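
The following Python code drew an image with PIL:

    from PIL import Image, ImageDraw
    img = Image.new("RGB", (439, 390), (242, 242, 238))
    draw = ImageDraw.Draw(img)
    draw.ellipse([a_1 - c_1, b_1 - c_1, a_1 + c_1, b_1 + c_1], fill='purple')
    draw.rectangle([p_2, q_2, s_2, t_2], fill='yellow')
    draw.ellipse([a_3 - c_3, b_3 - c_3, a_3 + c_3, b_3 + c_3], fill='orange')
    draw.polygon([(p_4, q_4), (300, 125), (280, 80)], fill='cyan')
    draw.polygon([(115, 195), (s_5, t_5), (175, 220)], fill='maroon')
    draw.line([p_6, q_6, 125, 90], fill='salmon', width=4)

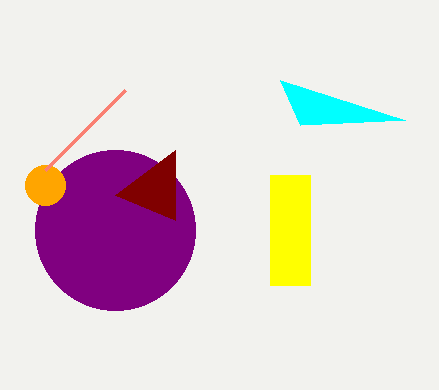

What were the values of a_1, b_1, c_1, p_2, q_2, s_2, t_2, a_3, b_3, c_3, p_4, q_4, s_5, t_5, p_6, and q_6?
a_1 = 115; b_1 = 230; c_1 = 80; p_2 = 270; q_2 = 175; s_2 = 310; t_2 = 285; a_3 = 45; b_3 = 185; c_3 = 20; p_4 = 405; q_4 = 120; s_5 = 175; t_5 = 150; p_6 = 45; q_6 = 170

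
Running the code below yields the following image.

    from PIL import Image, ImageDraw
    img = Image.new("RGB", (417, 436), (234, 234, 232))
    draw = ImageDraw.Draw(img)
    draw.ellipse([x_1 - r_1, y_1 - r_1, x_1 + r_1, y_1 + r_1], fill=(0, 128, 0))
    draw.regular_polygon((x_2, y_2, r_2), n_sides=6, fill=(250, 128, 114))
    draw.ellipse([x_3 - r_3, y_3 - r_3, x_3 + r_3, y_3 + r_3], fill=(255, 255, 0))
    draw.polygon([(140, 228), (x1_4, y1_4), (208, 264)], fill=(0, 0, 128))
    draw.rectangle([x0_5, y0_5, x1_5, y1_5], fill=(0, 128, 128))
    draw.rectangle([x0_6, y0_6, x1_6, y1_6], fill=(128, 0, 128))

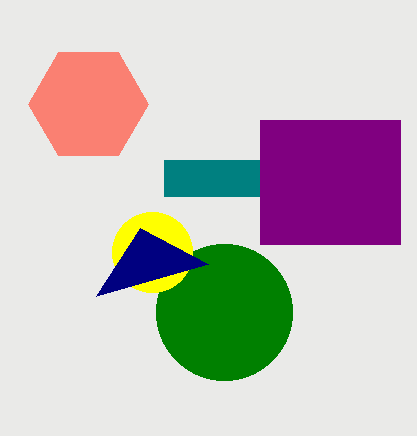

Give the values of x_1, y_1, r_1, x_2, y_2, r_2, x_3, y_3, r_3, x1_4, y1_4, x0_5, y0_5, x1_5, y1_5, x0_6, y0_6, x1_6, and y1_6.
x_1 = 224; y_1 = 312; r_1 = 68; x_2 = 88; y_2 = 104; r_2 = 60; x_3 = 152; y_3 = 252; r_3 = 40; x1_4 = 96; y1_4 = 296; x0_5 = 164; y0_5 = 160; x1_5 = 260; y1_5 = 196; x0_6 = 260; y0_6 = 120; x1_6 = 400; y1_6 = 244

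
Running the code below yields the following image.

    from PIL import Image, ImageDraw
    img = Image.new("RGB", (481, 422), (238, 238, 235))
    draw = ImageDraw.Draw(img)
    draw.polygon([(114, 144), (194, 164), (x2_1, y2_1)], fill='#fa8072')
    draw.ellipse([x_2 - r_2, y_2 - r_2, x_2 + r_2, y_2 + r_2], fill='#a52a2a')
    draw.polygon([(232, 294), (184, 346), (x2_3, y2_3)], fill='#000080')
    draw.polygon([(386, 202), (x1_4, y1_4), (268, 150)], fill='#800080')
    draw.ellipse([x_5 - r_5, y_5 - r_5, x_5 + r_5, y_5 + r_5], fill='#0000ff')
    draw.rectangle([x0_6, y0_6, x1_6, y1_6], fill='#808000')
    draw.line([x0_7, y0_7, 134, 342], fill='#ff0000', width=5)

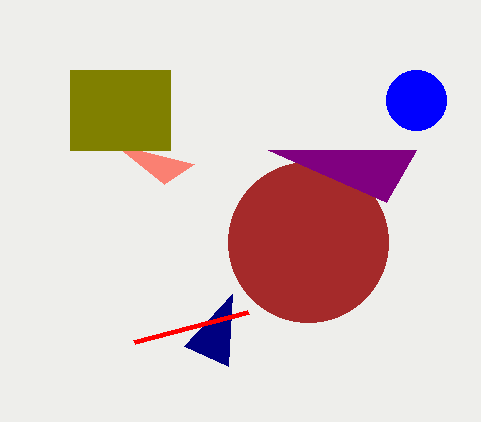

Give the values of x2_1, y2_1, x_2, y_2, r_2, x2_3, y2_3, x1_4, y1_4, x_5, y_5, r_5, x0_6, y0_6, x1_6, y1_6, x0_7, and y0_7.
x2_1 = 164, y2_1 = 184, x_2 = 308, y_2 = 242, r_2 = 80, x2_3 = 228, y2_3 = 366, x1_4 = 416, y1_4 = 150, x_5 = 416, y_5 = 100, r_5 = 30, x0_6 = 70, y0_6 = 70, x1_6 = 170, y1_6 = 150, x0_7 = 248, y0_7 = 312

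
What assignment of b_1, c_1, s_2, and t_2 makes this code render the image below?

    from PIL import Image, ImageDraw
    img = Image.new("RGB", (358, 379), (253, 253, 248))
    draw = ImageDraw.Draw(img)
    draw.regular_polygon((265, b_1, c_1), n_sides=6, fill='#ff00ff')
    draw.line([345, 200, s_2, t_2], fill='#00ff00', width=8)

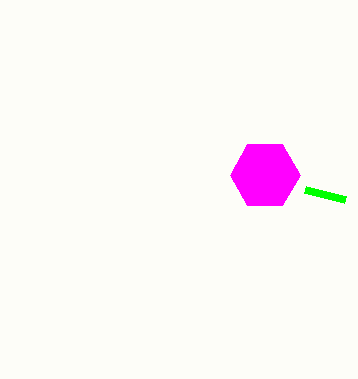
b_1 = 175
c_1 = 35
s_2 = 305
t_2 = 190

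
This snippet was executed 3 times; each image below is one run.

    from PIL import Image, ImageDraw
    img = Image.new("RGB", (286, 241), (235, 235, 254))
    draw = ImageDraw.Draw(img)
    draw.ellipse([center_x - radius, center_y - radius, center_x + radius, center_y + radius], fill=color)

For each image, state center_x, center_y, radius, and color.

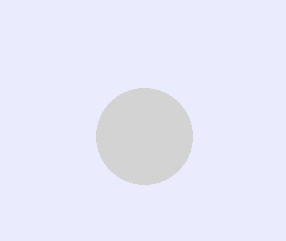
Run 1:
center_x = 144, center_y = 136, radius = 48, color = 'lightgray'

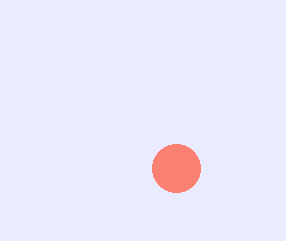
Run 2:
center_x = 176, center_y = 168, radius = 24, color = 'salmon'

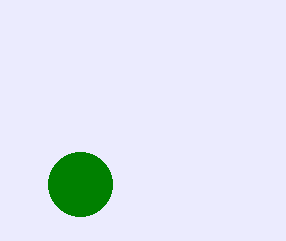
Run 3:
center_x = 80; center_y = 184; radius = 32; color = 'green'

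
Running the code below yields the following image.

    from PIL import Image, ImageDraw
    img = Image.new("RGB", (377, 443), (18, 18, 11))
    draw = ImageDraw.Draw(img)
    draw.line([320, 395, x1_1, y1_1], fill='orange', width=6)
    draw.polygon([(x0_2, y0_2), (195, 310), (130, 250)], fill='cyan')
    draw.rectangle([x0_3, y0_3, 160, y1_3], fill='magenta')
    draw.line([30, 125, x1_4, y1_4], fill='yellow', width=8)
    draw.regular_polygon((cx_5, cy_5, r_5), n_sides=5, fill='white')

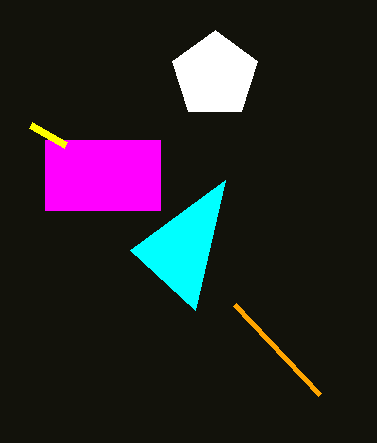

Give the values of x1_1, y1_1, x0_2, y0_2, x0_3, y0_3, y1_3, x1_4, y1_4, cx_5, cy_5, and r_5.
x1_1 = 235, y1_1 = 305, x0_2 = 225, y0_2 = 180, x0_3 = 45, y0_3 = 140, y1_3 = 210, x1_4 = 65, y1_4 = 145, cx_5 = 215, cy_5 = 75, r_5 = 45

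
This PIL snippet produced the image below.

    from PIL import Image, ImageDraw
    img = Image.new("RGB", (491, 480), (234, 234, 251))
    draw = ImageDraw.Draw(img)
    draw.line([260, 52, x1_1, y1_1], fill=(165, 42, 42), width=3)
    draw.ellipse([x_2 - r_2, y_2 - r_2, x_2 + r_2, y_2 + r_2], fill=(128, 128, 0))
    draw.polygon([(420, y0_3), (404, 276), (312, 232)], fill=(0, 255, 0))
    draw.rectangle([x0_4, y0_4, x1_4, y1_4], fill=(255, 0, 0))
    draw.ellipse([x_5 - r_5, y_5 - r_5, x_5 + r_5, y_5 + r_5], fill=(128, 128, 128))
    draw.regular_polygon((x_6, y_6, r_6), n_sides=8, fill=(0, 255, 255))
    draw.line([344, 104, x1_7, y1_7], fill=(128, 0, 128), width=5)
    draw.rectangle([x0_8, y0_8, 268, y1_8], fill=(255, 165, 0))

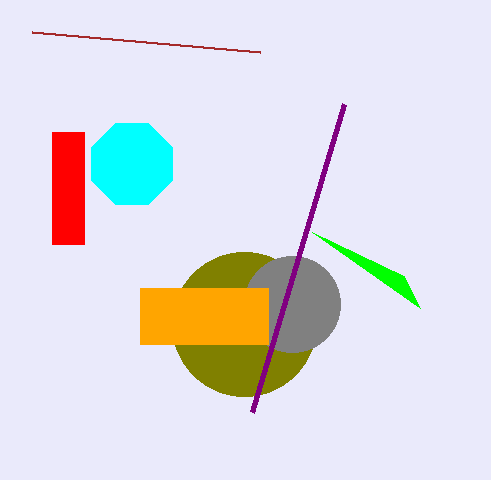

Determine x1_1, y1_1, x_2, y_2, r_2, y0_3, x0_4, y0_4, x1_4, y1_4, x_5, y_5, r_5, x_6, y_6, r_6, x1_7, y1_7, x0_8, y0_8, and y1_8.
x1_1 = 32
y1_1 = 32
x_2 = 244
y_2 = 324
r_2 = 72
y0_3 = 308
x0_4 = 52
y0_4 = 132
x1_4 = 84
y1_4 = 244
x_5 = 292
y_5 = 304
r_5 = 48
x_6 = 132
y_6 = 164
r_6 = 44
x1_7 = 252
y1_7 = 412
x0_8 = 140
y0_8 = 288
y1_8 = 344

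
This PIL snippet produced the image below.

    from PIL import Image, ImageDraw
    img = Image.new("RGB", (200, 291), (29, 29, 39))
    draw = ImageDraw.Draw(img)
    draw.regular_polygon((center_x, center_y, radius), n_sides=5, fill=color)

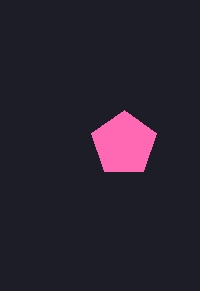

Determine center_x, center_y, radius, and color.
center_x = 124, center_y = 144, radius = 34, color = 'hotpink'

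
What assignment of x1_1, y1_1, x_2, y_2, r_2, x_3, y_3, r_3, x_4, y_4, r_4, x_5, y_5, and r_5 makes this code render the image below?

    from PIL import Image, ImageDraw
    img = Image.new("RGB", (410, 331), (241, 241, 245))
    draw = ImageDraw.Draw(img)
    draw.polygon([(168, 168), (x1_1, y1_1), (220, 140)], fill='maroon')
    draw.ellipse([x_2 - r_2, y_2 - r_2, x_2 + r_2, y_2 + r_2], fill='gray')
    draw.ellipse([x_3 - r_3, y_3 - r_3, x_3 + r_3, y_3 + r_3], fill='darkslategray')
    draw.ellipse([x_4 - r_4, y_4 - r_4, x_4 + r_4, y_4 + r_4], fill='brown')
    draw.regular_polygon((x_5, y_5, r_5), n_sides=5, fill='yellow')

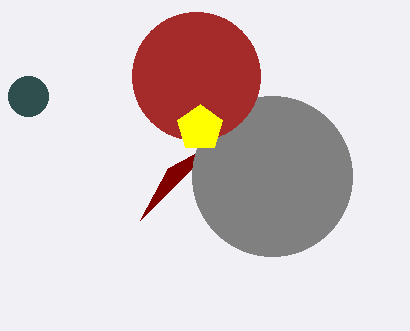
x1_1 = 140
y1_1 = 220
x_2 = 272
y_2 = 176
r_2 = 80
x_3 = 28
y_3 = 96
r_3 = 20
x_4 = 196
y_4 = 76
r_4 = 64
x_5 = 200
y_5 = 128
r_5 = 24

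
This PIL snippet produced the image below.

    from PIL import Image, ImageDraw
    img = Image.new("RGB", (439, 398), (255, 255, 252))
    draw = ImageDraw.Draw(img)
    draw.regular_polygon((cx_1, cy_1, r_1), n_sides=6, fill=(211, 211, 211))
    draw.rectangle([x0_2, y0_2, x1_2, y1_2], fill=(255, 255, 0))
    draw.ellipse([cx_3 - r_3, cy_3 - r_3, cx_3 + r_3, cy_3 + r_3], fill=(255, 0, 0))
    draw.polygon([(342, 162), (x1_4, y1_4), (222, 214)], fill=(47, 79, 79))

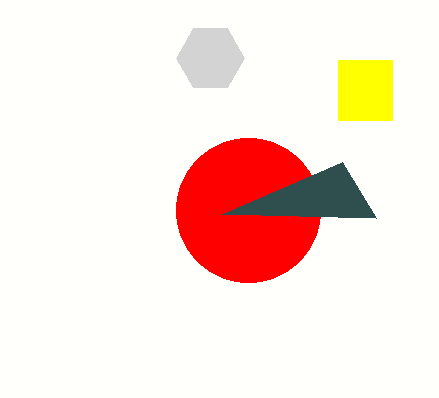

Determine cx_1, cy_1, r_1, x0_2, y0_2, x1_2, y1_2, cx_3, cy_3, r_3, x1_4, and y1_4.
cx_1 = 210, cy_1 = 58, r_1 = 34, x0_2 = 338, y0_2 = 60, x1_2 = 392, y1_2 = 120, cx_3 = 248, cy_3 = 210, r_3 = 72, x1_4 = 376, y1_4 = 218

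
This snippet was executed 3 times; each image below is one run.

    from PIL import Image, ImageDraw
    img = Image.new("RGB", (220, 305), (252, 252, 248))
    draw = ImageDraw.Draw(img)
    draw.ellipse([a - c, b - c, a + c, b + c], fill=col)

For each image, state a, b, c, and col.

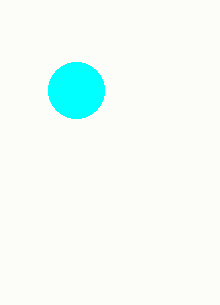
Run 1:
a = 76, b = 90, c = 28, col = 'cyan'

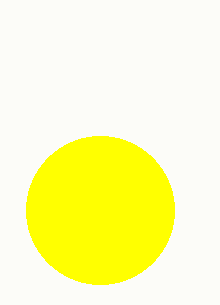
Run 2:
a = 100, b = 210, c = 74, col = 'yellow'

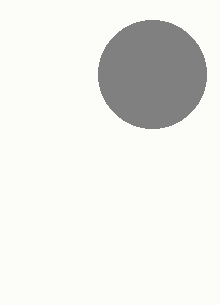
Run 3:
a = 152, b = 74, c = 54, col = 'gray'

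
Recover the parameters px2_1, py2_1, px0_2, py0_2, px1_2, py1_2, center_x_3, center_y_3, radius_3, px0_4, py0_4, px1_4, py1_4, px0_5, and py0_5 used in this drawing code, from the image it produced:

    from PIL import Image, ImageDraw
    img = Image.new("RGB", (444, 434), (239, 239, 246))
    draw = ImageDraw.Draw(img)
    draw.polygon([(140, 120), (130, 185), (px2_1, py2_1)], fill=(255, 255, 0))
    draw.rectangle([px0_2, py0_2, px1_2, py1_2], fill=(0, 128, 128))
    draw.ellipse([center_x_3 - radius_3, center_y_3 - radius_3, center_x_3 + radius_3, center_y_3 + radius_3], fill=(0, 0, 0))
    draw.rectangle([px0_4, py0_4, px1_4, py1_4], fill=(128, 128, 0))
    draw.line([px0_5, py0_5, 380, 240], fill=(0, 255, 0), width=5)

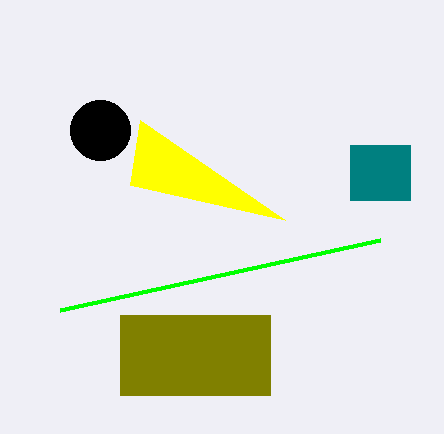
px2_1 = 285, py2_1 = 220, px0_2 = 350, py0_2 = 145, px1_2 = 410, py1_2 = 200, center_x_3 = 100, center_y_3 = 130, radius_3 = 30, px0_4 = 120, py0_4 = 315, px1_4 = 270, py1_4 = 395, px0_5 = 60, py0_5 = 310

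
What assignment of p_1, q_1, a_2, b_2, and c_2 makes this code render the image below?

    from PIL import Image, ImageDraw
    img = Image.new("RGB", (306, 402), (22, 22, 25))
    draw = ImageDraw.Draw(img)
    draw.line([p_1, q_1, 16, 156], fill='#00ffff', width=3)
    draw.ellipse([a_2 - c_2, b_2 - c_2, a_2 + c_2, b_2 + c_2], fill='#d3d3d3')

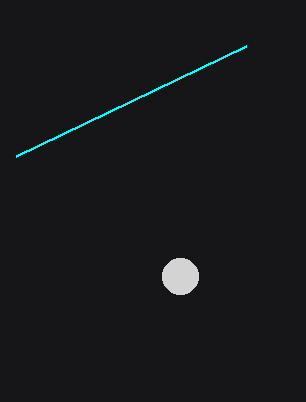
p_1 = 246; q_1 = 46; a_2 = 180; b_2 = 276; c_2 = 18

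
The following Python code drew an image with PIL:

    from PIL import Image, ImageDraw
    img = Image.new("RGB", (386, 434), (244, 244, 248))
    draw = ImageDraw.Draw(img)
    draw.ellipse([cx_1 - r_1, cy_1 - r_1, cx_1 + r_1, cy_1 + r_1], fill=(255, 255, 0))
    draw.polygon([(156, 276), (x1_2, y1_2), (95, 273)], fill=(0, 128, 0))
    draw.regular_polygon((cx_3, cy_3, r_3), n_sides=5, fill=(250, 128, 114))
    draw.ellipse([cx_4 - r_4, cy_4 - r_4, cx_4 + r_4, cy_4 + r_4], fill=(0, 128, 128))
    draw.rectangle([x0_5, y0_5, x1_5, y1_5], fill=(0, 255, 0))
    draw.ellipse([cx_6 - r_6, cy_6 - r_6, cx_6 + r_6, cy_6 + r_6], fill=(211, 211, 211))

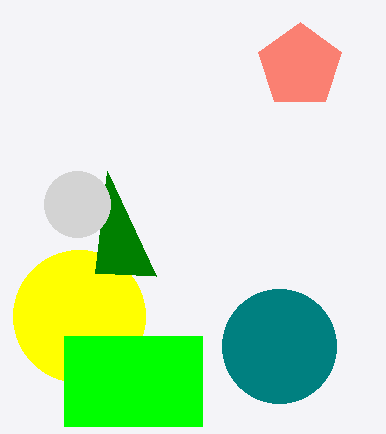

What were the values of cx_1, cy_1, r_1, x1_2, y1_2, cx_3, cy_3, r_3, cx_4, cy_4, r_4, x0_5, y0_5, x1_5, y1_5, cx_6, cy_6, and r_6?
cx_1 = 79
cy_1 = 316
r_1 = 66
x1_2 = 107
y1_2 = 171
cx_3 = 300
cy_3 = 66
r_3 = 44
cx_4 = 279
cy_4 = 346
r_4 = 57
x0_5 = 64
y0_5 = 336
x1_5 = 202
y1_5 = 426
cx_6 = 77
cy_6 = 204
r_6 = 33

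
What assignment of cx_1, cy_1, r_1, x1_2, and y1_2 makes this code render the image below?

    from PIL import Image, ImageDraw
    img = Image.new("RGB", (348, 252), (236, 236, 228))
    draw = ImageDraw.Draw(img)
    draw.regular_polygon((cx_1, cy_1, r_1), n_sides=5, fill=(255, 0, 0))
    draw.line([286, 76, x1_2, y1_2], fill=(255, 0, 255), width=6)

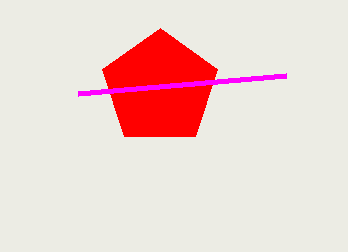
cx_1 = 160, cy_1 = 88, r_1 = 60, x1_2 = 78, y1_2 = 94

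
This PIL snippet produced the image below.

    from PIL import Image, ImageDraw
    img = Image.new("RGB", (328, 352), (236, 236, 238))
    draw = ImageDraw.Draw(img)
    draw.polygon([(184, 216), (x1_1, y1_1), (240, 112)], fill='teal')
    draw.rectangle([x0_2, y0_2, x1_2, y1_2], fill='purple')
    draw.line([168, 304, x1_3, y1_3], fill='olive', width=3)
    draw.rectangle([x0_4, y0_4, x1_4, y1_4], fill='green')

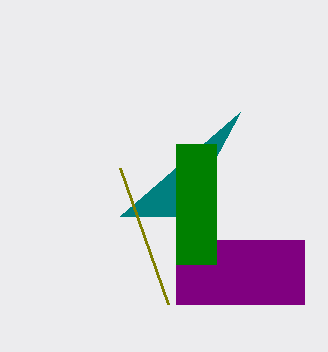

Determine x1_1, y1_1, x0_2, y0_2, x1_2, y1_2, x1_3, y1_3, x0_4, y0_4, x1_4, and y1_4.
x1_1 = 120; y1_1 = 216; x0_2 = 176; y0_2 = 240; x1_2 = 304; y1_2 = 304; x1_3 = 120; y1_3 = 168; x0_4 = 176; y0_4 = 144; x1_4 = 216; y1_4 = 264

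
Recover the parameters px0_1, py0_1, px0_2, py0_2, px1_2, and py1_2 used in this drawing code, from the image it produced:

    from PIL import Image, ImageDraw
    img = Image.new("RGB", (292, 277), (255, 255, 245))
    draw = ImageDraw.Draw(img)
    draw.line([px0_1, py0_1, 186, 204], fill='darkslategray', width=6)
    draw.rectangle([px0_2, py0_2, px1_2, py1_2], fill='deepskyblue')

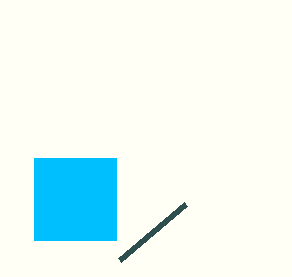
px0_1 = 120, py0_1 = 260, px0_2 = 34, py0_2 = 158, px1_2 = 116, py1_2 = 240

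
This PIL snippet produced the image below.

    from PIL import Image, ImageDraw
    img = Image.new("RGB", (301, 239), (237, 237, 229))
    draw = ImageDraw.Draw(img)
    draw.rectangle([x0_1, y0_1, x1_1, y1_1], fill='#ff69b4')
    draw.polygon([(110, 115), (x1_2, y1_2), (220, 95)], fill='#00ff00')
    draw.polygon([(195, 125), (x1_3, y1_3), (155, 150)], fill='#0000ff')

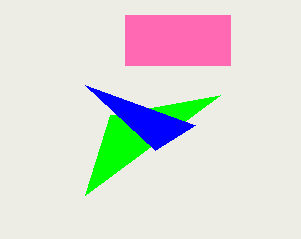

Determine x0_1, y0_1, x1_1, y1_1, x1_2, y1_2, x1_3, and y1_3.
x0_1 = 125, y0_1 = 15, x1_1 = 230, y1_1 = 65, x1_2 = 85, y1_2 = 195, x1_3 = 85, y1_3 = 85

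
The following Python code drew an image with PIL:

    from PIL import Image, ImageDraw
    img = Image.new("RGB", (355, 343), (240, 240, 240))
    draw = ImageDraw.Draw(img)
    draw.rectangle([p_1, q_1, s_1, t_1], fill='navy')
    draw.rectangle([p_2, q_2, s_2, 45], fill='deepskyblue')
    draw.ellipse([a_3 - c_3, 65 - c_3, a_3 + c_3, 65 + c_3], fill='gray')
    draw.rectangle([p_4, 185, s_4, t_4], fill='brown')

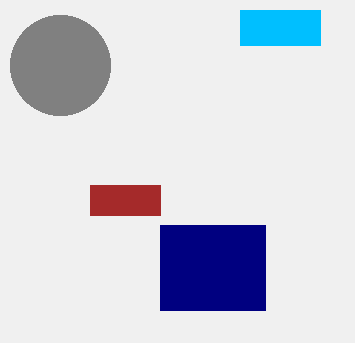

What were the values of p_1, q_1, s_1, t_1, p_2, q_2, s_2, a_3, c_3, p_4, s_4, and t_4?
p_1 = 160; q_1 = 225; s_1 = 265; t_1 = 310; p_2 = 240; q_2 = 10; s_2 = 320; a_3 = 60; c_3 = 50; p_4 = 90; s_4 = 160; t_4 = 215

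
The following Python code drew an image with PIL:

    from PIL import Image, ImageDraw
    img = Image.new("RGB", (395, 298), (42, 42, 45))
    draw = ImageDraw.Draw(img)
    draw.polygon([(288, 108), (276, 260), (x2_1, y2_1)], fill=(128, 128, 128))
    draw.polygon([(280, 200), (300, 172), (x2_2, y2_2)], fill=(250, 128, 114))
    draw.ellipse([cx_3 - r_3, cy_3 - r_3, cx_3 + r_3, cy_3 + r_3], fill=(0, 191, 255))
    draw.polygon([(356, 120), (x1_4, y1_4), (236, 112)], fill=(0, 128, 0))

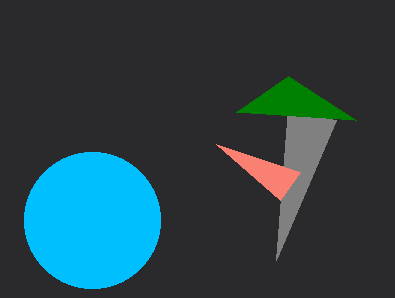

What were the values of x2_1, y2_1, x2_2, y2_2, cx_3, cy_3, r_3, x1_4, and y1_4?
x2_1 = 336
y2_1 = 120
x2_2 = 216
y2_2 = 144
cx_3 = 92
cy_3 = 220
r_3 = 68
x1_4 = 288
y1_4 = 76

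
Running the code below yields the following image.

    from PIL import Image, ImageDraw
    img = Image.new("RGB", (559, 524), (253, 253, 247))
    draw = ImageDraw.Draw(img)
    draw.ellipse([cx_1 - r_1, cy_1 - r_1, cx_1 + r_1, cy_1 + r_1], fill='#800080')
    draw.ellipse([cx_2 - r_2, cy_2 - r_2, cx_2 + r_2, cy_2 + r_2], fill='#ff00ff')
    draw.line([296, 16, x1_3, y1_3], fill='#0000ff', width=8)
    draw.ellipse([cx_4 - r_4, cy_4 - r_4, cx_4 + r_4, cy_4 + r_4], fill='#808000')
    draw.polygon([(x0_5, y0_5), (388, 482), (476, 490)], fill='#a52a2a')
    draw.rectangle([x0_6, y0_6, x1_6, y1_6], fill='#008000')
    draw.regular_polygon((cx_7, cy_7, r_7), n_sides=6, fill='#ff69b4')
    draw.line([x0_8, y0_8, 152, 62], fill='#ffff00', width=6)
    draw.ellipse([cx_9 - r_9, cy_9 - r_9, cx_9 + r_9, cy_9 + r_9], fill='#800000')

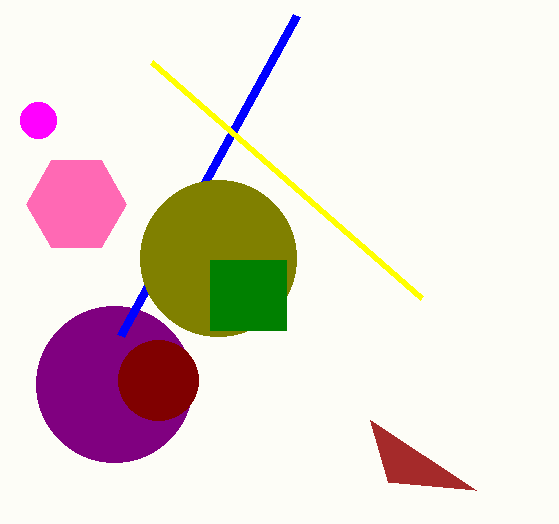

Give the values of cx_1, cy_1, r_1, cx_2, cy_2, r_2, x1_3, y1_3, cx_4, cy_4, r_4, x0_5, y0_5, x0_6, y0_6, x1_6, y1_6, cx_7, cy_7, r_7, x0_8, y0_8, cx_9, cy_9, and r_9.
cx_1 = 114
cy_1 = 384
r_1 = 78
cx_2 = 38
cy_2 = 120
r_2 = 18
x1_3 = 120
y1_3 = 336
cx_4 = 218
cy_4 = 258
r_4 = 78
x0_5 = 370
y0_5 = 420
x0_6 = 210
y0_6 = 260
x1_6 = 286
y1_6 = 330
cx_7 = 76
cy_7 = 204
r_7 = 50
x0_8 = 422
y0_8 = 298
cx_9 = 158
cy_9 = 380
r_9 = 40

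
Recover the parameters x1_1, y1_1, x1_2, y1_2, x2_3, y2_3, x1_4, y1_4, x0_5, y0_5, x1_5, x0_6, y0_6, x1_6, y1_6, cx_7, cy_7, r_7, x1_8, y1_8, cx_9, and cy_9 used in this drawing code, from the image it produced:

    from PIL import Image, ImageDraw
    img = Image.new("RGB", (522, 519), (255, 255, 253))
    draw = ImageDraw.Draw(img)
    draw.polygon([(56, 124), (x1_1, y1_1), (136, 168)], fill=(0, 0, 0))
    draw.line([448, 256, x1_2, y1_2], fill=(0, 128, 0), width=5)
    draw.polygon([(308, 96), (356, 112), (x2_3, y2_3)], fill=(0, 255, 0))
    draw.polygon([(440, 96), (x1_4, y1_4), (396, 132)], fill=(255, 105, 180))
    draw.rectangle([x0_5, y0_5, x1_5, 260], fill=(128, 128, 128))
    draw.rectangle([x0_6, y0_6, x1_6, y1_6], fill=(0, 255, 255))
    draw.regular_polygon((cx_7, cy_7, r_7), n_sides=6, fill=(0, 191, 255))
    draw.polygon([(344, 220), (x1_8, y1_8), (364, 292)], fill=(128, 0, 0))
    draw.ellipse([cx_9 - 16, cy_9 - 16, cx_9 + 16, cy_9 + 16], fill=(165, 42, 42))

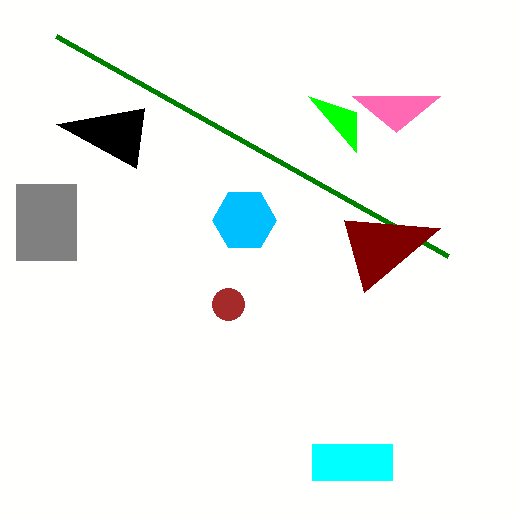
x1_1 = 144, y1_1 = 108, x1_2 = 56, y1_2 = 36, x2_3 = 356, y2_3 = 152, x1_4 = 352, y1_4 = 96, x0_5 = 16, y0_5 = 184, x1_5 = 76, x0_6 = 312, y0_6 = 444, x1_6 = 392, y1_6 = 480, cx_7 = 244, cy_7 = 220, r_7 = 32, x1_8 = 440, y1_8 = 228, cx_9 = 228, cy_9 = 304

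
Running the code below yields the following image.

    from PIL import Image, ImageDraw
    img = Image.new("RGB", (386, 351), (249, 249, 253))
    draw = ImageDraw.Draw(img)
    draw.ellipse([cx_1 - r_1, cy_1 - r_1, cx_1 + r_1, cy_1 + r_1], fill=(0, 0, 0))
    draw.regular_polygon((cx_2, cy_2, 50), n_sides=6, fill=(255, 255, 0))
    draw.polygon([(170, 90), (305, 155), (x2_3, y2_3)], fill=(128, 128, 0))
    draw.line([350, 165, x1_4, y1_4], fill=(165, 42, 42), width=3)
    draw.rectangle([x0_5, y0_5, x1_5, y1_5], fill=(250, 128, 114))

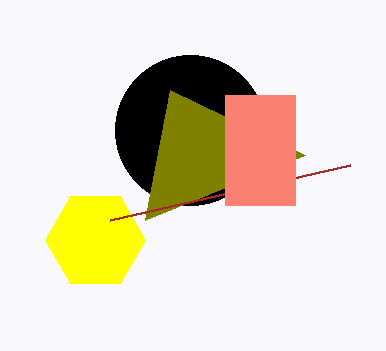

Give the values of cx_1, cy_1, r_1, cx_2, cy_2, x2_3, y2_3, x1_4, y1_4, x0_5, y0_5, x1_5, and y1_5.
cx_1 = 190
cy_1 = 130
r_1 = 75
cx_2 = 95
cy_2 = 240
x2_3 = 145
y2_3 = 220
x1_4 = 110
y1_4 = 220
x0_5 = 225
y0_5 = 95
x1_5 = 295
y1_5 = 205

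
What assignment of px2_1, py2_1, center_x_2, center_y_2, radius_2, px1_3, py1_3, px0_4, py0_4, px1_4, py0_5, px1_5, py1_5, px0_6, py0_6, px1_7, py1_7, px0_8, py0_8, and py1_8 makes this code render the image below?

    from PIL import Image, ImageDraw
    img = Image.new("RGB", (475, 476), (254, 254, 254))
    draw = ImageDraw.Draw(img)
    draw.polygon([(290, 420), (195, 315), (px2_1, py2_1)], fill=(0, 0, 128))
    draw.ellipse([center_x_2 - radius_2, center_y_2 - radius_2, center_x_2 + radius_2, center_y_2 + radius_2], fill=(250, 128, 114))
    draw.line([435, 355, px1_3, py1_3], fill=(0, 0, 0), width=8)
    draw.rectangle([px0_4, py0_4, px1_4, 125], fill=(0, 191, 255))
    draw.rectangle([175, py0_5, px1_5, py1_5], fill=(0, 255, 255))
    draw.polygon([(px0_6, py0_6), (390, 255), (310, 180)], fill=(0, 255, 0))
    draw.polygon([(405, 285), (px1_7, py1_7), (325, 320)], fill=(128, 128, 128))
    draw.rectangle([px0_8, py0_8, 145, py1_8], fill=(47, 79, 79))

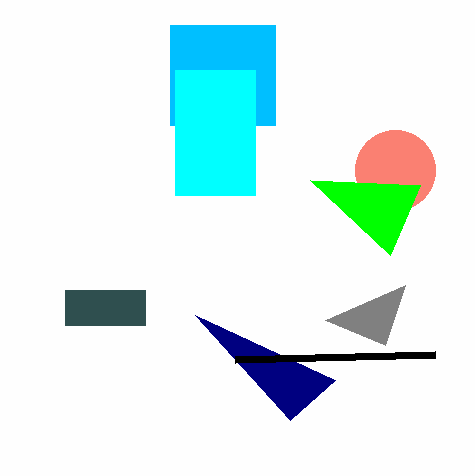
px2_1 = 335
py2_1 = 380
center_x_2 = 395
center_y_2 = 170
radius_2 = 40
px1_3 = 235
py1_3 = 360
px0_4 = 170
py0_4 = 25
px1_4 = 275
py0_5 = 70
px1_5 = 255
py1_5 = 195
px0_6 = 420
py0_6 = 185
px1_7 = 385
py1_7 = 345
px0_8 = 65
py0_8 = 290
py1_8 = 325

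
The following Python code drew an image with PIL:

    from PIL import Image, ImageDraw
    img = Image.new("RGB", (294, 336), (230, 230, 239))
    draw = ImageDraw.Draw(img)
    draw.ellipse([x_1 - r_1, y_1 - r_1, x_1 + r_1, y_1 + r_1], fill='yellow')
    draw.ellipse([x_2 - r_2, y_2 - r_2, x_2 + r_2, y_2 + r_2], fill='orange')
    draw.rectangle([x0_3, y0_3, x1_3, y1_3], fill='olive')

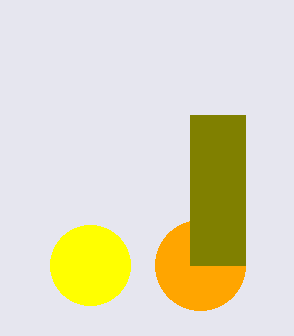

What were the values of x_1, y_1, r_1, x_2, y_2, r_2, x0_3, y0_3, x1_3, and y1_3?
x_1 = 90, y_1 = 265, r_1 = 40, x_2 = 200, y_2 = 265, r_2 = 45, x0_3 = 190, y0_3 = 115, x1_3 = 245, y1_3 = 265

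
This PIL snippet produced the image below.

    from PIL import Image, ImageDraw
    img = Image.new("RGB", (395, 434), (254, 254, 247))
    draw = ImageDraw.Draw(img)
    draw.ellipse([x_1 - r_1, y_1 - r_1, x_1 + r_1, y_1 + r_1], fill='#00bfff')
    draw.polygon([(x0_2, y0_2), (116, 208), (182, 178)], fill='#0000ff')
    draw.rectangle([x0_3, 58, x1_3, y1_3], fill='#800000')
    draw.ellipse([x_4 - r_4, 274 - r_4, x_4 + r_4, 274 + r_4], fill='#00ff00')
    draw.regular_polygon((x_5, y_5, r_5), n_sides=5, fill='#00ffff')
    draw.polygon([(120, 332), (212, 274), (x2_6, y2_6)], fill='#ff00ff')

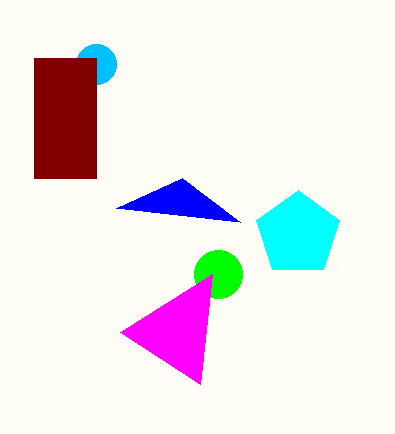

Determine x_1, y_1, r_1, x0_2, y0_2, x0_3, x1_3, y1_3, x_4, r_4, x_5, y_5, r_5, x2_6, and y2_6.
x_1 = 96; y_1 = 64; r_1 = 20; x0_2 = 240; y0_2 = 222; x0_3 = 34; x1_3 = 96; y1_3 = 178; x_4 = 218; r_4 = 24; x_5 = 298; y_5 = 234; r_5 = 44; x2_6 = 200; y2_6 = 384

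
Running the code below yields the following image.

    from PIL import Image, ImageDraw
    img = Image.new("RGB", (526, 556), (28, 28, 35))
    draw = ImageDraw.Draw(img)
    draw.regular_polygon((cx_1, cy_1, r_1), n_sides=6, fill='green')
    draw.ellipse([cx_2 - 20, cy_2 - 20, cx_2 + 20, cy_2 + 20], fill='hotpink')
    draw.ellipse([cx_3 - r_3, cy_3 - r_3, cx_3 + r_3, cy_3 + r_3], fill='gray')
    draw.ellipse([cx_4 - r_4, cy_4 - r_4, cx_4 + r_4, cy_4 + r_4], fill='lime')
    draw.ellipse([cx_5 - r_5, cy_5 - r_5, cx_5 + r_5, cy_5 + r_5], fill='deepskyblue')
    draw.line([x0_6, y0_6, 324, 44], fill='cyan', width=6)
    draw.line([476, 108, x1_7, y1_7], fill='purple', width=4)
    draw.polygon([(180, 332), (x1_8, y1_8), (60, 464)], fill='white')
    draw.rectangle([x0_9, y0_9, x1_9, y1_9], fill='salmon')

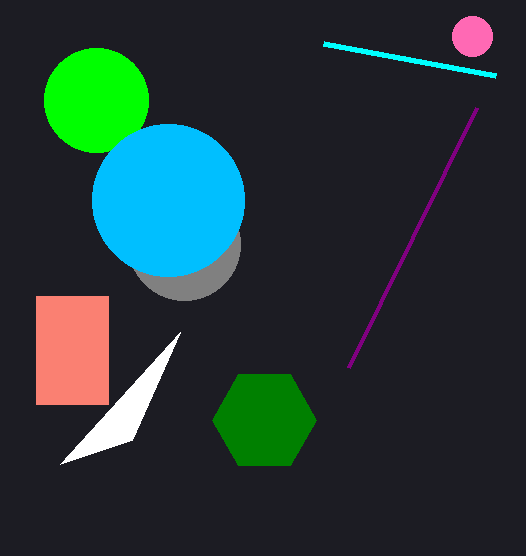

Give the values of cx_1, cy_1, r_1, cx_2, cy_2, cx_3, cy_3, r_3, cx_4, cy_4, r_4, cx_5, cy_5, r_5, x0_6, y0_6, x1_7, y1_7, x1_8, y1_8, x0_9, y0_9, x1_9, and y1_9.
cx_1 = 264; cy_1 = 420; r_1 = 52; cx_2 = 472; cy_2 = 36; cx_3 = 184; cy_3 = 244; r_3 = 56; cx_4 = 96; cy_4 = 100; r_4 = 52; cx_5 = 168; cy_5 = 200; r_5 = 76; x0_6 = 496; y0_6 = 76; x1_7 = 348; y1_7 = 368; x1_8 = 132; y1_8 = 440; x0_9 = 36; y0_9 = 296; x1_9 = 108; y1_9 = 404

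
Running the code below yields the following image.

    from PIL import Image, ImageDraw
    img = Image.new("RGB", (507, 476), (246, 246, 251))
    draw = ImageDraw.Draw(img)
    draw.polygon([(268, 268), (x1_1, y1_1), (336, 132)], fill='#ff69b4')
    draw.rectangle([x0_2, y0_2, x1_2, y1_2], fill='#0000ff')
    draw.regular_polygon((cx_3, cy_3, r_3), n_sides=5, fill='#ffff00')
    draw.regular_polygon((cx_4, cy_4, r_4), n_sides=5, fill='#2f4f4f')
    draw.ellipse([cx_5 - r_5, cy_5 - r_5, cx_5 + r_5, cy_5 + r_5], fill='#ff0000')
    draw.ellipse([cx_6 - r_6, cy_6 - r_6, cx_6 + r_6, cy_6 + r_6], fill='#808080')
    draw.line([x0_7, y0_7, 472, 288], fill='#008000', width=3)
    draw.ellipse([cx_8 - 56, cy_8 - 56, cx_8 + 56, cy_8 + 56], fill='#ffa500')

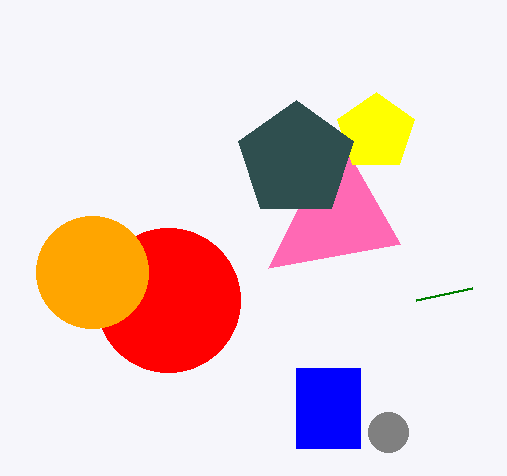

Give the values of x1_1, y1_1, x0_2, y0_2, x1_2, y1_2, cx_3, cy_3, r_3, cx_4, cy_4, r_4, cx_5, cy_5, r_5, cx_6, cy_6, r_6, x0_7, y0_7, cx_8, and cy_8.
x1_1 = 400
y1_1 = 244
x0_2 = 296
y0_2 = 368
x1_2 = 360
y1_2 = 448
cx_3 = 376
cy_3 = 132
r_3 = 40
cx_4 = 296
cy_4 = 160
r_4 = 60
cx_5 = 168
cy_5 = 300
r_5 = 72
cx_6 = 388
cy_6 = 432
r_6 = 20
x0_7 = 416
y0_7 = 300
cx_8 = 92
cy_8 = 272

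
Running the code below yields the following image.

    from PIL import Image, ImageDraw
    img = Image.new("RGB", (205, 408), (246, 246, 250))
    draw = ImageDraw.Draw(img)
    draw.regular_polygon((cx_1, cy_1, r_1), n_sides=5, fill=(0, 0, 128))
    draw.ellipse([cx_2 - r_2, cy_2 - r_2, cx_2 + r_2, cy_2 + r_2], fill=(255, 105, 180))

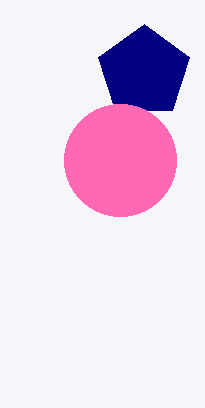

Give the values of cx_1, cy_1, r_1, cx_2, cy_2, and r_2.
cx_1 = 144, cy_1 = 72, r_1 = 48, cx_2 = 120, cy_2 = 160, r_2 = 56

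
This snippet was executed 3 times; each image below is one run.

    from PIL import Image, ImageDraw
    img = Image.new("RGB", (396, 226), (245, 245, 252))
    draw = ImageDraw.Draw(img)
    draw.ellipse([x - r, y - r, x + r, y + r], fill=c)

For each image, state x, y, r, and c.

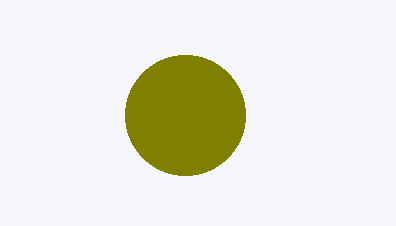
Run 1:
x = 185; y = 115; r = 60; c = 'olive'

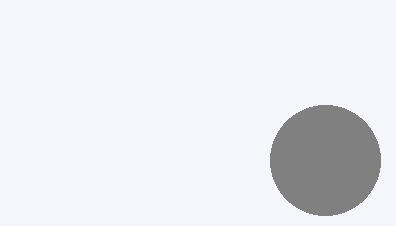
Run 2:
x = 325, y = 160, r = 55, c = 'gray'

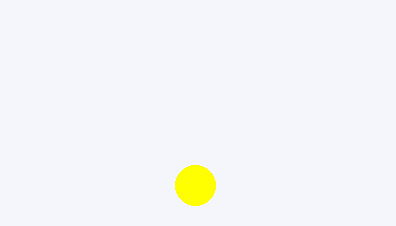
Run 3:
x = 195, y = 185, r = 20, c = 'yellow'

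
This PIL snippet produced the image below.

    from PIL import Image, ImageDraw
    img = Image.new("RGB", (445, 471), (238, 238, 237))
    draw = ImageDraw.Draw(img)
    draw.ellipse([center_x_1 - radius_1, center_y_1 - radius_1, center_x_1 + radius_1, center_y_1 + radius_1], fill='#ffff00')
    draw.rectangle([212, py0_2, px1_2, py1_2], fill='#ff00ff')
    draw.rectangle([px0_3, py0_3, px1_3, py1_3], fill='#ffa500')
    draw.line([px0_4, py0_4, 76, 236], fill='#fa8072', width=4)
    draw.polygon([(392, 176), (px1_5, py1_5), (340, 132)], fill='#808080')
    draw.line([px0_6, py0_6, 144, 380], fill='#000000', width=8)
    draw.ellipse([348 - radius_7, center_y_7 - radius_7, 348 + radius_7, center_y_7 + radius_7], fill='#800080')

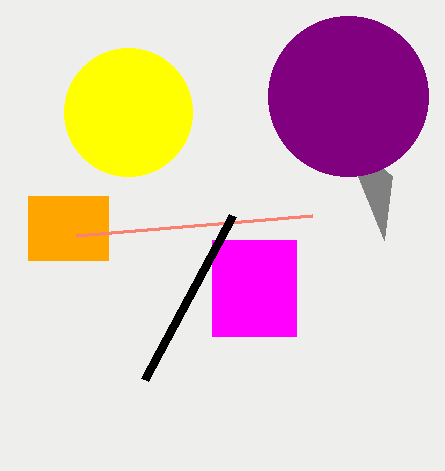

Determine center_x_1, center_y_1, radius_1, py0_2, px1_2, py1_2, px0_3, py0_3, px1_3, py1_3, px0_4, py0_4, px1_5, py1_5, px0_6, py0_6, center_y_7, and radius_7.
center_x_1 = 128; center_y_1 = 112; radius_1 = 64; py0_2 = 240; px1_2 = 296; py1_2 = 336; px0_3 = 28; py0_3 = 196; px1_3 = 108; py1_3 = 260; px0_4 = 312; py0_4 = 216; px1_5 = 384; py1_5 = 240; px0_6 = 232; py0_6 = 216; center_y_7 = 96; radius_7 = 80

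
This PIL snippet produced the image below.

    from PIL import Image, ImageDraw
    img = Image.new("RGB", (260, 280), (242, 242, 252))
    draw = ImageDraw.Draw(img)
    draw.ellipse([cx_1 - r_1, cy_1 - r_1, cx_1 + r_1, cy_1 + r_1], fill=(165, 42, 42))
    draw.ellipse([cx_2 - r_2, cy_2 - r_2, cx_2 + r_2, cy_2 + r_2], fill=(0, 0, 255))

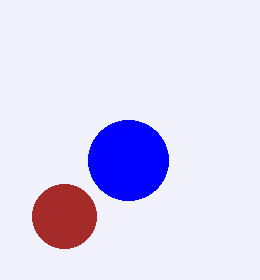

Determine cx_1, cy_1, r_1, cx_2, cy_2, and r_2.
cx_1 = 64, cy_1 = 216, r_1 = 32, cx_2 = 128, cy_2 = 160, r_2 = 40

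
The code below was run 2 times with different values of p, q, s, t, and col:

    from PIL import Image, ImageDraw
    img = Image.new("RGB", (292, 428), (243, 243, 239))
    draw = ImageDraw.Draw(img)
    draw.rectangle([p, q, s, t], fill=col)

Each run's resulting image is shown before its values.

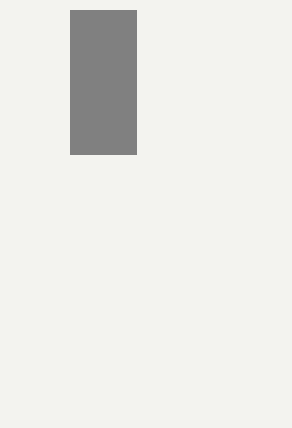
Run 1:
p = 70
q = 10
s = 136
t = 154
col = 'gray'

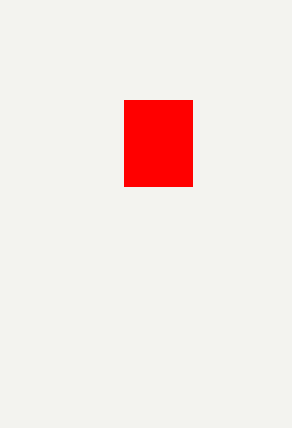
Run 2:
p = 124; q = 100; s = 192; t = 186; col = 'red'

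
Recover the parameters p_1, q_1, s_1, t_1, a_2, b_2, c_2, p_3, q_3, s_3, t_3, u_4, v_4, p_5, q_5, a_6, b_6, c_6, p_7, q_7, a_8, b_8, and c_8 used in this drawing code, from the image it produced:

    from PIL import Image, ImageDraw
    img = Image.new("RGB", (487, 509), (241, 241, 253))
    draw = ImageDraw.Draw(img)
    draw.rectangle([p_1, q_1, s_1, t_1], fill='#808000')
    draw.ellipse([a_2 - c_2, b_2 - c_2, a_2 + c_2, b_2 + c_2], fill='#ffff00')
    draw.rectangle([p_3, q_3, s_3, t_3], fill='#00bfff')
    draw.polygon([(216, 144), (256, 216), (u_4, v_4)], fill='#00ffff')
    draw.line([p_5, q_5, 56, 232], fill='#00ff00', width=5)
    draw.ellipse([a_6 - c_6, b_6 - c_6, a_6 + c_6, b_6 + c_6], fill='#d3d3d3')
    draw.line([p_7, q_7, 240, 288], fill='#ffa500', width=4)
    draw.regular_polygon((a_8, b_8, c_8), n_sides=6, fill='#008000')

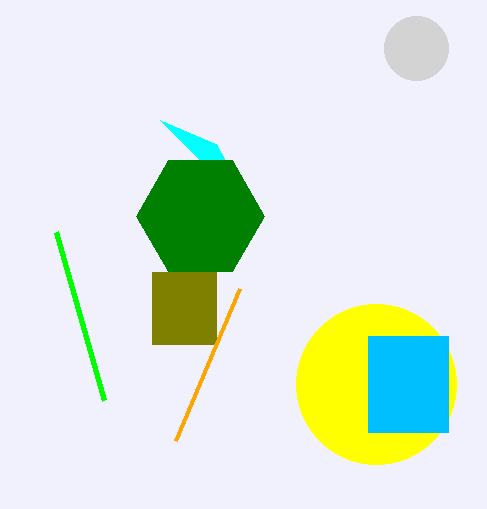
p_1 = 152; q_1 = 272; s_1 = 216; t_1 = 344; a_2 = 376; b_2 = 384; c_2 = 80; p_3 = 368; q_3 = 336; s_3 = 448; t_3 = 432; u_4 = 160; v_4 = 120; p_5 = 104; q_5 = 400; a_6 = 416; b_6 = 48; c_6 = 32; p_7 = 176; q_7 = 440; a_8 = 200; b_8 = 216; c_8 = 64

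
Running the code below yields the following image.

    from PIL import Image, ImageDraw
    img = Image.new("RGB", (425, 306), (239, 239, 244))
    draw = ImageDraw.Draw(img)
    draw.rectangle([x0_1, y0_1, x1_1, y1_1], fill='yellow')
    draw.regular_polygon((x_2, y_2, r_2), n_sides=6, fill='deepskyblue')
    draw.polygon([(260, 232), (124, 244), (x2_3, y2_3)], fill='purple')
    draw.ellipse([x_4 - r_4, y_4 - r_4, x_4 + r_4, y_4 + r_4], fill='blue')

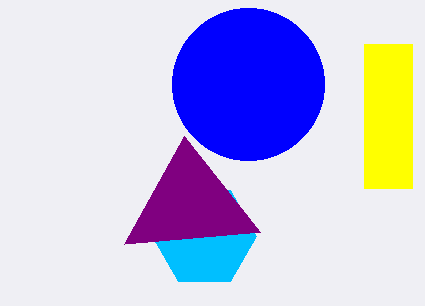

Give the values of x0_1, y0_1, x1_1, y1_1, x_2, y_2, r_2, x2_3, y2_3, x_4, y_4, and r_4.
x0_1 = 364, y0_1 = 44, x1_1 = 412, y1_1 = 188, x_2 = 204, y_2 = 236, r_2 = 52, x2_3 = 184, y2_3 = 136, x_4 = 248, y_4 = 84, r_4 = 76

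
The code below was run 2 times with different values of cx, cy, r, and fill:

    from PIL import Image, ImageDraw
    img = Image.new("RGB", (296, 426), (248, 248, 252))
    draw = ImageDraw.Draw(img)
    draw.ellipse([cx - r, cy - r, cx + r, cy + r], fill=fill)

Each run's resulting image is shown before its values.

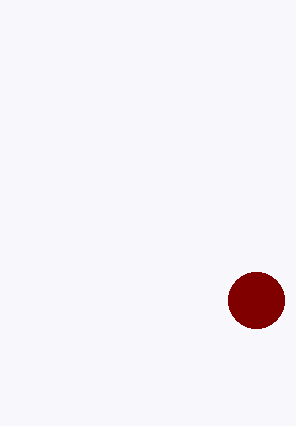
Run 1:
cx = 256, cy = 300, r = 28, fill = 'maroon'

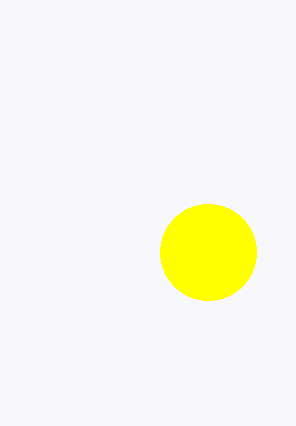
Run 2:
cx = 208, cy = 252, r = 48, fill = 'yellow'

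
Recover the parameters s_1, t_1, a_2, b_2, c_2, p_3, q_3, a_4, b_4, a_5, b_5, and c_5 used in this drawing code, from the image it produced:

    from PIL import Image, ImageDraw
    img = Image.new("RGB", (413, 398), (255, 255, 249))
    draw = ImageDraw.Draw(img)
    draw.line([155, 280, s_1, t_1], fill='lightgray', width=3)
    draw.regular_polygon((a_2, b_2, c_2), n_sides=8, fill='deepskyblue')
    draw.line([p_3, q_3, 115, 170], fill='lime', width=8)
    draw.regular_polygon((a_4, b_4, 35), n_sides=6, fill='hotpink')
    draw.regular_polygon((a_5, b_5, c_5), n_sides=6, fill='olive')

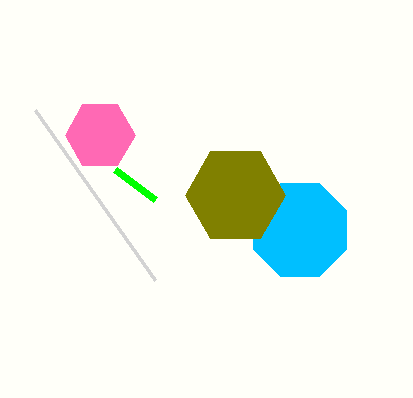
s_1 = 35, t_1 = 110, a_2 = 300, b_2 = 230, c_2 = 50, p_3 = 155, q_3 = 200, a_4 = 100, b_4 = 135, a_5 = 235, b_5 = 195, c_5 = 50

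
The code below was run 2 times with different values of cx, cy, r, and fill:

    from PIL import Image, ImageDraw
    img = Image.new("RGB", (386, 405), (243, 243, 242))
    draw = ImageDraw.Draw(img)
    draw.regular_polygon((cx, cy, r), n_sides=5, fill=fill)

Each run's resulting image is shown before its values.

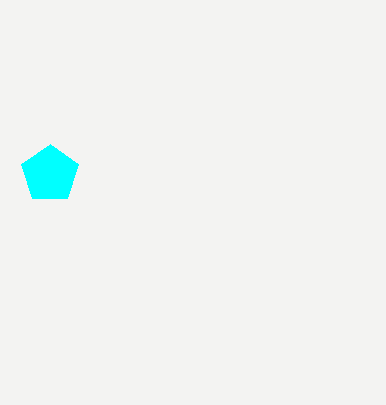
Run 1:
cx = 50, cy = 174, r = 30, fill = 'cyan'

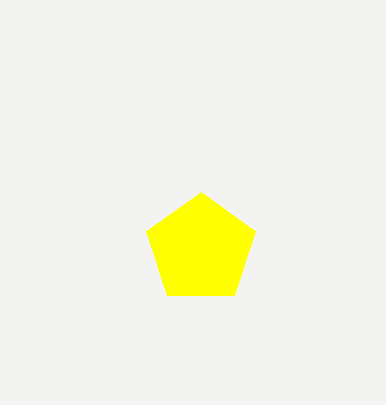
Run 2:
cx = 201, cy = 249, r = 57, fill = 'yellow'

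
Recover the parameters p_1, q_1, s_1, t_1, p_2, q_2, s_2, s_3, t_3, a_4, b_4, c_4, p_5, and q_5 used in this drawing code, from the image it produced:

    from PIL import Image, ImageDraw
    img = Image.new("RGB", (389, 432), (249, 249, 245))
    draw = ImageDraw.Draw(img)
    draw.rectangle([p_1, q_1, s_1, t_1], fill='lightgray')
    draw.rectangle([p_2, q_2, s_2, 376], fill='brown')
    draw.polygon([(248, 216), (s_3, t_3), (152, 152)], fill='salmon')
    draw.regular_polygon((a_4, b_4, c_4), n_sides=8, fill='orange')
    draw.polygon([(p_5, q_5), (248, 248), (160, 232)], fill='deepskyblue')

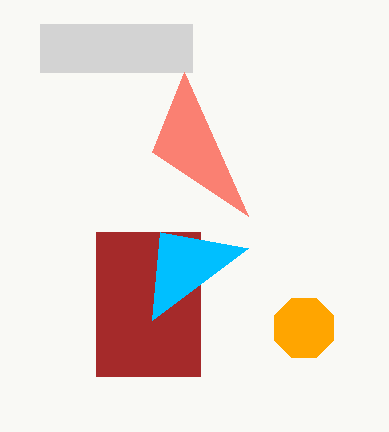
p_1 = 40, q_1 = 24, s_1 = 192, t_1 = 72, p_2 = 96, q_2 = 232, s_2 = 200, s_3 = 184, t_3 = 72, a_4 = 304, b_4 = 328, c_4 = 32, p_5 = 152, q_5 = 320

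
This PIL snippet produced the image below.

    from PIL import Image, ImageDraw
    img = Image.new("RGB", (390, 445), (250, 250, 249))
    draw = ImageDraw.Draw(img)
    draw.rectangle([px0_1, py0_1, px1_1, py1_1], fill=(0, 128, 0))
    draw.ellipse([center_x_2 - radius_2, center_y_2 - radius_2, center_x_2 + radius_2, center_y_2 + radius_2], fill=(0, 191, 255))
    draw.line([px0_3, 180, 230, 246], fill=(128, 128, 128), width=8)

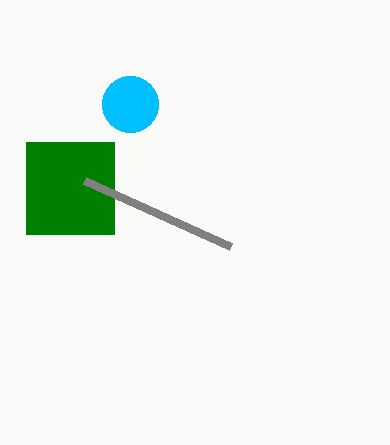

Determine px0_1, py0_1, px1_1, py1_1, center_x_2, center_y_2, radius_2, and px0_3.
px0_1 = 26
py0_1 = 142
px1_1 = 114
py1_1 = 234
center_x_2 = 130
center_y_2 = 104
radius_2 = 28
px0_3 = 84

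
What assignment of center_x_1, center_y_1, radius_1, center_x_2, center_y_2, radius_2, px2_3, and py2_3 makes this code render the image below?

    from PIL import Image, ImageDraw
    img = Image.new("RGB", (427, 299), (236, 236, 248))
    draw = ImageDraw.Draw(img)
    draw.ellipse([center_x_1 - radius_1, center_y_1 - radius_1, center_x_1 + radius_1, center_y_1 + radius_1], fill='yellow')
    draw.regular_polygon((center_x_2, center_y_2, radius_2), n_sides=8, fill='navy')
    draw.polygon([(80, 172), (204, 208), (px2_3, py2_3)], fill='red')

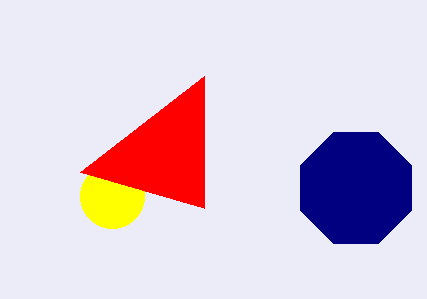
center_x_1 = 112; center_y_1 = 196; radius_1 = 32; center_x_2 = 356; center_y_2 = 188; radius_2 = 60; px2_3 = 204; py2_3 = 76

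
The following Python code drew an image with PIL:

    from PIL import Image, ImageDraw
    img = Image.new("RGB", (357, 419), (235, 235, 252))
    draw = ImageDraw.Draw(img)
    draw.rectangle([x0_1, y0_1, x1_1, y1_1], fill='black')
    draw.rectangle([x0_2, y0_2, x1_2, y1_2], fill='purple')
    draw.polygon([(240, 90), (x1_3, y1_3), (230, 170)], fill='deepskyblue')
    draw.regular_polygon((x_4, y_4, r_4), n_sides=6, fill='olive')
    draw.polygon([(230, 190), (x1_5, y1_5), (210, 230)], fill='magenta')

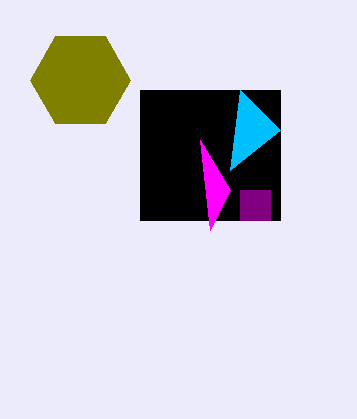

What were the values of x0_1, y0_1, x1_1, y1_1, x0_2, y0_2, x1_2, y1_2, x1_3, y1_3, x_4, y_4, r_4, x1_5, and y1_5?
x0_1 = 140
y0_1 = 90
x1_1 = 280
y1_1 = 220
x0_2 = 240
y0_2 = 190
x1_2 = 270
y1_2 = 220
x1_3 = 280
y1_3 = 130
x_4 = 80
y_4 = 80
r_4 = 50
x1_5 = 200
y1_5 = 140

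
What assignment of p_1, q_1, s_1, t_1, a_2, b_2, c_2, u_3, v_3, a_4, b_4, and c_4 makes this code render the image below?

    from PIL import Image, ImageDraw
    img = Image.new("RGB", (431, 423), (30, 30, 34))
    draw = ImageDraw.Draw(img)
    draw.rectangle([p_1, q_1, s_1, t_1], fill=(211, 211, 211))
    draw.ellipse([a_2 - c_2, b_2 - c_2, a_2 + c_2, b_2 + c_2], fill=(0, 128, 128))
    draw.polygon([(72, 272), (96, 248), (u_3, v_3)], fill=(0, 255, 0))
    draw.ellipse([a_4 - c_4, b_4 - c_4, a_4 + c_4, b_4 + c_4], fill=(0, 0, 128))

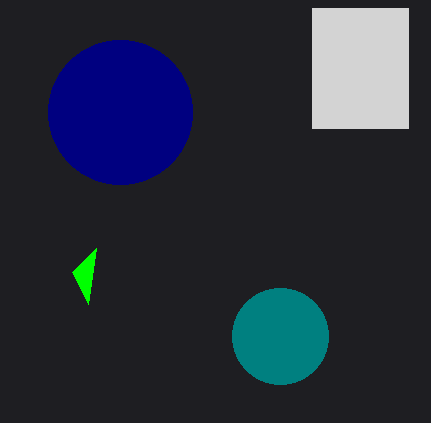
p_1 = 312
q_1 = 8
s_1 = 408
t_1 = 128
a_2 = 280
b_2 = 336
c_2 = 48
u_3 = 88
v_3 = 304
a_4 = 120
b_4 = 112
c_4 = 72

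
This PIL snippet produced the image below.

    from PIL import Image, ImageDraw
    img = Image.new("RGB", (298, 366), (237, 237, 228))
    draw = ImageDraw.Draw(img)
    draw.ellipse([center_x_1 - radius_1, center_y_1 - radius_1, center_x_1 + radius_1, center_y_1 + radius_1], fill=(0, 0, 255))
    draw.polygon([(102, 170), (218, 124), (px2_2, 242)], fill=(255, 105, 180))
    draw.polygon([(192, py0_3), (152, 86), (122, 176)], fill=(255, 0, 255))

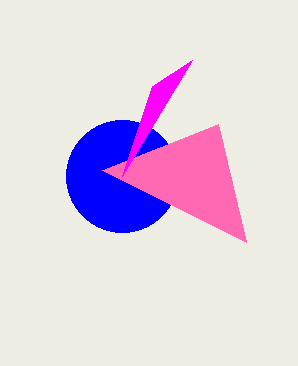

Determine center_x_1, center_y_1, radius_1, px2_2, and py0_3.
center_x_1 = 122, center_y_1 = 176, radius_1 = 56, px2_2 = 246, py0_3 = 60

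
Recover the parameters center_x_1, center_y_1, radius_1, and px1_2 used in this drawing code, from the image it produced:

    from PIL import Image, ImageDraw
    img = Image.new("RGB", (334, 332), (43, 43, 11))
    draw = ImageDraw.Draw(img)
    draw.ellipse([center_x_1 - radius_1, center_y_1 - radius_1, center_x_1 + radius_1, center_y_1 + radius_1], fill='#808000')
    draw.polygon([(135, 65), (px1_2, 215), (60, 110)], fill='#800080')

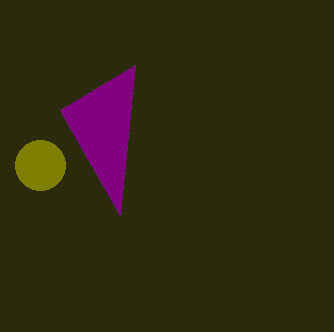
center_x_1 = 40
center_y_1 = 165
radius_1 = 25
px1_2 = 120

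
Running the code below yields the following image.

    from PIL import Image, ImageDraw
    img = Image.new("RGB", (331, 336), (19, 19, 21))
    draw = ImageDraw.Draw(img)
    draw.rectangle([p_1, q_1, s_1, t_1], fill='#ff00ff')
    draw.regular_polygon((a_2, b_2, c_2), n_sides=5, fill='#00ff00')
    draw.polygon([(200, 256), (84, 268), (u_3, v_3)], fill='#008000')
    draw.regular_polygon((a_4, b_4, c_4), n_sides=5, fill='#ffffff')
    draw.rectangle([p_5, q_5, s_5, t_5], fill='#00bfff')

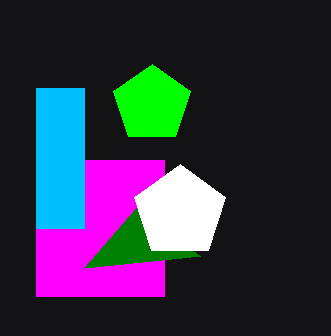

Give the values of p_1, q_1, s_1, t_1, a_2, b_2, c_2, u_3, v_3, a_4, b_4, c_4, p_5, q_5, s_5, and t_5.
p_1 = 36
q_1 = 160
s_1 = 164
t_1 = 296
a_2 = 152
b_2 = 104
c_2 = 40
u_3 = 136
v_3 = 208
a_4 = 180
b_4 = 212
c_4 = 48
p_5 = 36
q_5 = 88
s_5 = 84
t_5 = 228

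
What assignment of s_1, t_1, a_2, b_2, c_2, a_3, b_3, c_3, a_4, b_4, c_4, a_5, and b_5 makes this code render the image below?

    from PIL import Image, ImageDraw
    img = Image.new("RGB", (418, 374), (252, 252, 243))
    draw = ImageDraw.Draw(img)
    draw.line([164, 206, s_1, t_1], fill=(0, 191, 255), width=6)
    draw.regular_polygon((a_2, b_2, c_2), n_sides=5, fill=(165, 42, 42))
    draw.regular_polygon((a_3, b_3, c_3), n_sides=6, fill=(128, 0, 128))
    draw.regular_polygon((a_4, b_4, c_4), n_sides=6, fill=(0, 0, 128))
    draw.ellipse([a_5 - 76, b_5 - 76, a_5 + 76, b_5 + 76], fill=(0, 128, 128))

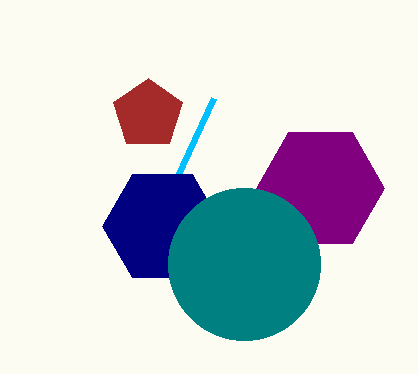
s_1 = 214
t_1 = 98
a_2 = 148
b_2 = 114
c_2 = 36
a_3 = 320
b_3 = 188
c_3 = 64
a_4 = 162
b_4 = 226
c_4 = 60
a_5 = 244
b_5 = 264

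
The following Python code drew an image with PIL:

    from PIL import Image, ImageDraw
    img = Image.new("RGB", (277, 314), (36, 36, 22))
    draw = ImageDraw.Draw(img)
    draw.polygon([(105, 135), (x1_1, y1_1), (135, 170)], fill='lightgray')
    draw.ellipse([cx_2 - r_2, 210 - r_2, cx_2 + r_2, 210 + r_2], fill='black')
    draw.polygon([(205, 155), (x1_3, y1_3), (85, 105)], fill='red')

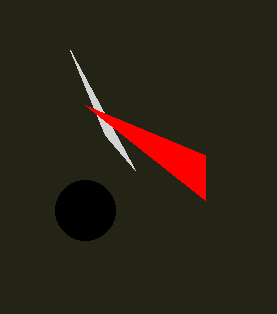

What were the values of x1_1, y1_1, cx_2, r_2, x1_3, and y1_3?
x1_1 = 70; y1_1 = 50; cx_2 = 85; r_2 = 30; x1_3 = 205; y1_3 = 200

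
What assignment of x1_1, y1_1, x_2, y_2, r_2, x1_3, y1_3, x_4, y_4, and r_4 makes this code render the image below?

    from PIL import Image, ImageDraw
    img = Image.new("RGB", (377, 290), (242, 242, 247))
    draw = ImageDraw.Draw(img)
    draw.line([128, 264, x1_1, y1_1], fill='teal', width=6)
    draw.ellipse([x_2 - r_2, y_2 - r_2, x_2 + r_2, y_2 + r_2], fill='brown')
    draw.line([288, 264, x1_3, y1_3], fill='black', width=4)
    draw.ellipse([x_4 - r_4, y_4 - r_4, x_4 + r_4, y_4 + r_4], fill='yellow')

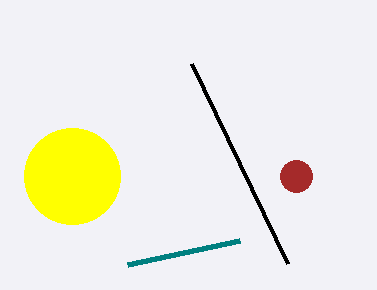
x1_1 = 240
y1_1 = 240
x_2 = 296
y_2 = 176
r_2 = 16
x1_3 = 192
y1_3 = 64
x_4 = 72
y_4 = 176
r_4 = 48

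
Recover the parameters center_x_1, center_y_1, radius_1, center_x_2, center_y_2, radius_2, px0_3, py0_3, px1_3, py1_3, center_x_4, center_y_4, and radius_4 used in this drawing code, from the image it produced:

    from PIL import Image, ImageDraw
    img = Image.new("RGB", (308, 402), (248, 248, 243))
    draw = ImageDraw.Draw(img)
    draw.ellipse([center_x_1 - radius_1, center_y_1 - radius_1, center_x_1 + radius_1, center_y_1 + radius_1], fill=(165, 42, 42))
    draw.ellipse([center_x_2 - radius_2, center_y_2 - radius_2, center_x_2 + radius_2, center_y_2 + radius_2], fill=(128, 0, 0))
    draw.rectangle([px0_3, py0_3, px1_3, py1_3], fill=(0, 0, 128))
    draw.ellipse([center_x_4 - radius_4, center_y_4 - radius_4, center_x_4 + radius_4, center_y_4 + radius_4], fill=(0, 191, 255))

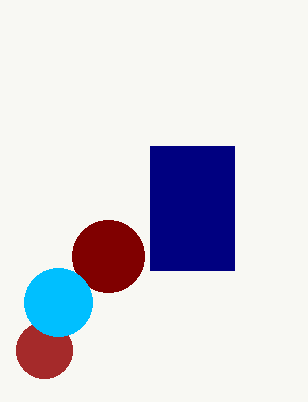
center_x_1 = 44, center_y_1 = 350, radius_1 = 28, center_x_2 = 108, center_y_2 = 256, radius_2 = 36, px0_3 = 150, py0_3 = 146, px1_3 = 234, py1_3 = 270, center_x_4 = 58, center_y_4 = 302, radius_4 = 34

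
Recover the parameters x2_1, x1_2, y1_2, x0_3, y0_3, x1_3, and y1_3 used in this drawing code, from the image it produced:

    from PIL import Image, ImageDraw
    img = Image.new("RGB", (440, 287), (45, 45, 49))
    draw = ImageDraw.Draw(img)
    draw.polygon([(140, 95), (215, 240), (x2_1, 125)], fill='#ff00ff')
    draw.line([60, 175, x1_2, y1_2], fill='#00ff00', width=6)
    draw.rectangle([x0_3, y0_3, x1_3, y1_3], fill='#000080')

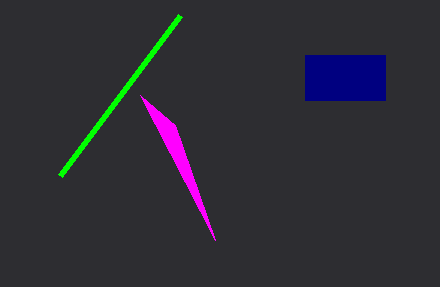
x2_1 = 175; x1_2 = 180; y1_2 = 15; x0_3 = 305; y0_3 = 55; x1_3 = 385; y1_3 = 100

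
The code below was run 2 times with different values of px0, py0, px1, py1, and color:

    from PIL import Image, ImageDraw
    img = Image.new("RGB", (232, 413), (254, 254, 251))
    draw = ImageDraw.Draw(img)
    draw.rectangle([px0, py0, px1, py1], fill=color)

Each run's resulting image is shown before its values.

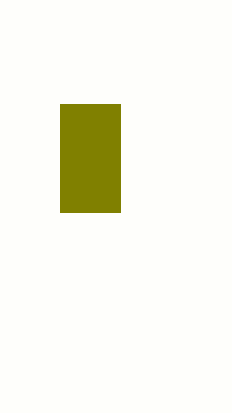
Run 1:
px0 = 60; py0 = 104; px1 = 120; py1 = 212; color = 'olive'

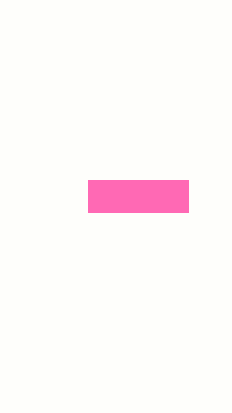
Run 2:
px0 = 88; py0 = 180; px1 = 188; py1 = 212; color = 'hotpink'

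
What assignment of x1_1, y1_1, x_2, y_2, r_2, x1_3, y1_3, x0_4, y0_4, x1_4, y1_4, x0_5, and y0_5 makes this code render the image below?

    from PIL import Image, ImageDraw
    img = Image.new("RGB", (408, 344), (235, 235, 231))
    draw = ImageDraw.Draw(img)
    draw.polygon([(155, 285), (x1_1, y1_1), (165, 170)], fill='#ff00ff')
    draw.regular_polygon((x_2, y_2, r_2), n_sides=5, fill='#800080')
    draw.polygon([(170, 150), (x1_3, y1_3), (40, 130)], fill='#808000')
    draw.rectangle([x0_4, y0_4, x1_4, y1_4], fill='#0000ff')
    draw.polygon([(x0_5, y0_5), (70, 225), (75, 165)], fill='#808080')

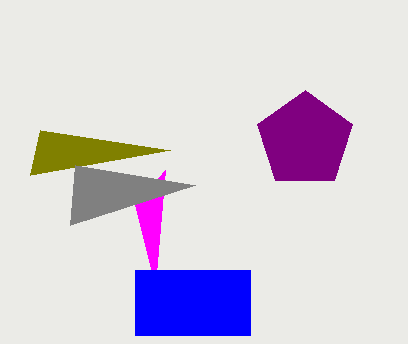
x1_1 = 135
y1_1 = 205
x_2 = 305
y_2 = 140
r_2 = 50
x1_3 = 30
y1_3 = 175
x0_4 = 135
y0_4 = 270
x1_4 = 250
y1_4 = 335
x0_5 = 195
y0_5 = 185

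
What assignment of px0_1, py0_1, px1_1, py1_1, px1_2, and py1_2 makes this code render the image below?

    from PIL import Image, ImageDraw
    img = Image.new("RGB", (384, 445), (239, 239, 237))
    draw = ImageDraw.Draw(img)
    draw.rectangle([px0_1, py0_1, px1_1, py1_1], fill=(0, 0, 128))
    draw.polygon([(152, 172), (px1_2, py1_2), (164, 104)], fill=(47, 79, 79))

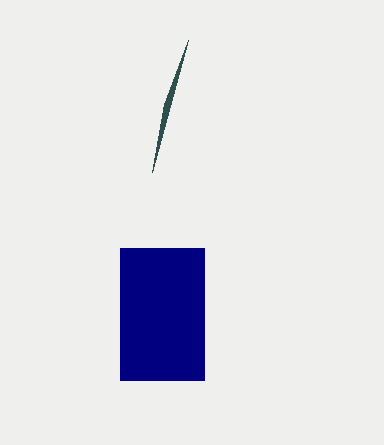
px0_1 = 120
py0_1 = 248
px1_1 = 204
py1_1 = 380
px1_2 = 188
py1_2 = 40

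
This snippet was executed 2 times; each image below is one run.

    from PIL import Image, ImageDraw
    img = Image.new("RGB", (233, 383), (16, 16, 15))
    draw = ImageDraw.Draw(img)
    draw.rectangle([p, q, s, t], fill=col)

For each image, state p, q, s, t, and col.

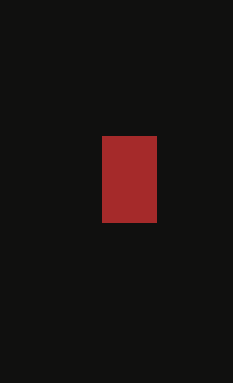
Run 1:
p = 102
q = 136
s = 156
t = 222
col = 'brown'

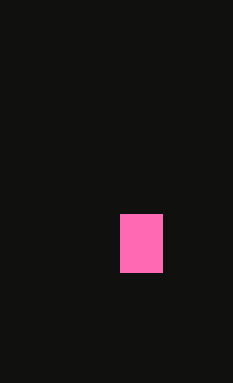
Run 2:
p = 120; q = 214; s = 162; t = 272; col = 'hotpink'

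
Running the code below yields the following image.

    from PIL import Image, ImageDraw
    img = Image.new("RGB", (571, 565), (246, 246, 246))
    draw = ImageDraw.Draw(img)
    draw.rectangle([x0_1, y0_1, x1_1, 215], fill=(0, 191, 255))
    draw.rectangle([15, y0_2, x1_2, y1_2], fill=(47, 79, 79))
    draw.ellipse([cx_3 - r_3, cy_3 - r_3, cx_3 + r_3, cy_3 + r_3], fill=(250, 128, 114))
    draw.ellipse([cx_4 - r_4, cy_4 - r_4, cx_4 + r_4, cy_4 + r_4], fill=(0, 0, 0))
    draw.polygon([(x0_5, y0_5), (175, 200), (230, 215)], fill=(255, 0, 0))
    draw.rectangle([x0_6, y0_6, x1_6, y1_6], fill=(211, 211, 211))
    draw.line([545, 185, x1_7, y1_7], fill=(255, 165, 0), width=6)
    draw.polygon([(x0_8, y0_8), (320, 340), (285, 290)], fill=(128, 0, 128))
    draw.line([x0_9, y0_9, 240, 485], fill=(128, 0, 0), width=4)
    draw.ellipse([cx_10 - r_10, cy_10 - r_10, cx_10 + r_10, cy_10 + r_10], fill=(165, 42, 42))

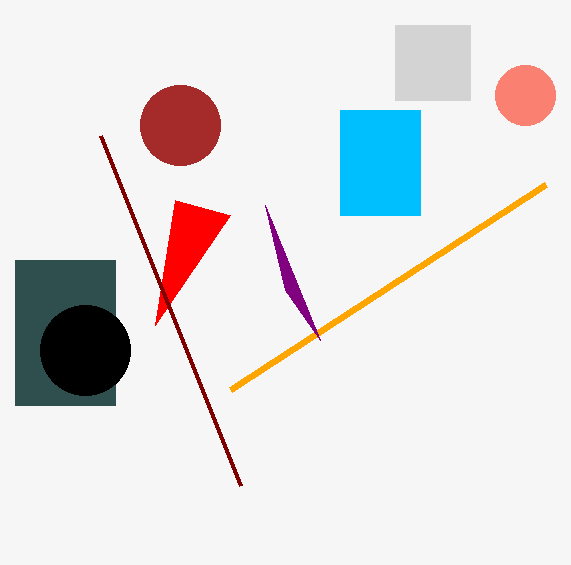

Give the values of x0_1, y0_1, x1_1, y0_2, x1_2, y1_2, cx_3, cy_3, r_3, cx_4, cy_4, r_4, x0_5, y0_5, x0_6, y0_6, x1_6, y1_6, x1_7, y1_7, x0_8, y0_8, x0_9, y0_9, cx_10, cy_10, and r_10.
x0_1 = 340; y0_1 = 110; x1_1 = 420; y0_2 = 260; x1_2 = 115; y1_2 = 405; cx_3 = 525; cy_3 = 95; r_3 = 30; cx_4 = 85; cy_4 = 350; r_4 = 45; x0_5 = 155; y0_5 = 325; x0_6 = 395; y0_6 = 25; x1_6 = 470; y1_6 = 100; x1_7 = 230; y1_7 = 390; x0_8 = 265; y0_8 = 205; x0_9 = 100; y0_9 = 135; cx_10 = 180; cy_10 = 125; r_10 = 40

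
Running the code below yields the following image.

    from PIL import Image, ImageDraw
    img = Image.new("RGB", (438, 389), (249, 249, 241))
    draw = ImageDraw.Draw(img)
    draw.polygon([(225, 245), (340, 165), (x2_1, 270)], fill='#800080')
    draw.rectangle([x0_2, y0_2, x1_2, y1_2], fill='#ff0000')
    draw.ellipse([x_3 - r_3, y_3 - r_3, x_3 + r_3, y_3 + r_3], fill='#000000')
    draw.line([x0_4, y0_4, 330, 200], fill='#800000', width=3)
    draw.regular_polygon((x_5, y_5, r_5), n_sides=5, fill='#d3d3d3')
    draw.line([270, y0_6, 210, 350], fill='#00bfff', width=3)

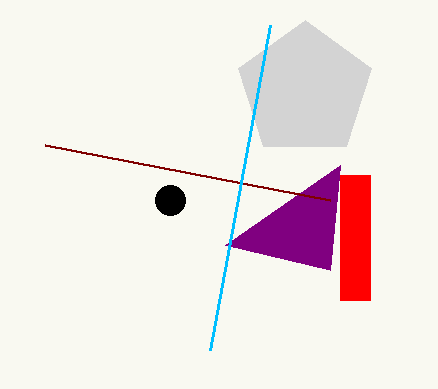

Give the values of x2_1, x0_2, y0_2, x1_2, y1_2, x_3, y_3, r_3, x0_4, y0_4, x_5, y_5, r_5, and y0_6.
x2_1 = 330; x0_2 = 340; y0_2 = 175; x1_2 = 370; y1_2 = 300; x_3 = 170; y_3 = 200; r_3 = 15; x0_4 = 45; y0_4 = 145; x_5 = 305; y_5 = 90; r_5 = 70; y0_6 = 25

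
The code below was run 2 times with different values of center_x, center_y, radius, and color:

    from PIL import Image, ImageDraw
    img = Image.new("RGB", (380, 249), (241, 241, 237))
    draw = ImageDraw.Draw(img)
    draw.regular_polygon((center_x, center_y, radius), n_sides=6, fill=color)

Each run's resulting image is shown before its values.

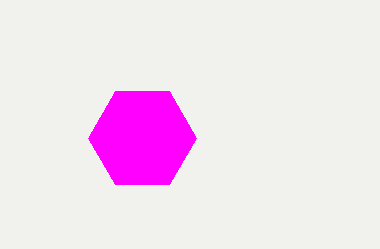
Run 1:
center_x = 142; center_y = 138; radius = 54; color = 'magenta'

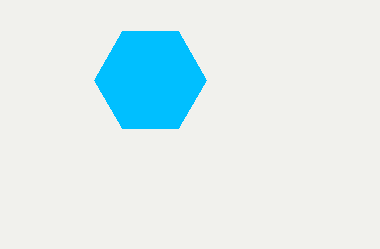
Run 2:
center_x = 150, center_y = 80, radius = 56, color = 'deepskyblue'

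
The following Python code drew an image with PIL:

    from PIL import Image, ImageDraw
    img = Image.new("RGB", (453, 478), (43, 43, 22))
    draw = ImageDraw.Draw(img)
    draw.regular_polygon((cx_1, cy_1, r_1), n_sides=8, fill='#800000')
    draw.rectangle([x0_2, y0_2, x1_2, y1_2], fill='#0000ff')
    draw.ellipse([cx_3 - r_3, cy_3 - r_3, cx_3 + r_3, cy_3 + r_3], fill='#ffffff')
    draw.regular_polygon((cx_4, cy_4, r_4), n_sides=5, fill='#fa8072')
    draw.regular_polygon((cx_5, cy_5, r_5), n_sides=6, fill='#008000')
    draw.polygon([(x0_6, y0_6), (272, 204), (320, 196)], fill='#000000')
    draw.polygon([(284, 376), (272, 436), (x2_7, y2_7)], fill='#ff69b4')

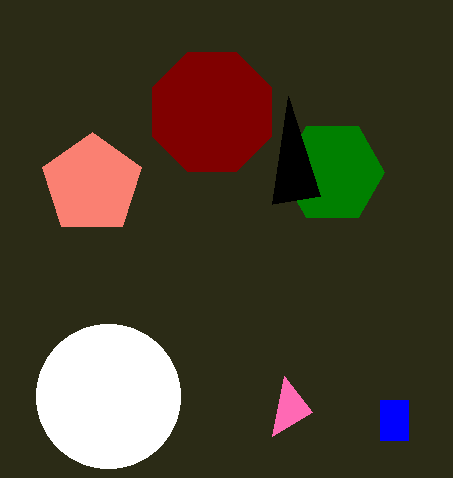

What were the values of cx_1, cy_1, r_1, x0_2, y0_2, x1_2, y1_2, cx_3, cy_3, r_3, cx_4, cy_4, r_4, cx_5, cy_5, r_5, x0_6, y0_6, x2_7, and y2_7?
cx_1 = 212, cy_1 = 112, r_1 = 64, x0_2 = 380, y0_2 = 400, x1_2 = 408, y1_2 = 440, cx_3 = 108, cy_3 = 396, r_3 = 72, cx_4 = 92, cy_4 = 184, r_4 = 52, cx_5 = 332, cy_5 = 172, r_5 = 52, x0_6 = 288, y0_6 = 96, x2_7 = 312, y2_7 = 412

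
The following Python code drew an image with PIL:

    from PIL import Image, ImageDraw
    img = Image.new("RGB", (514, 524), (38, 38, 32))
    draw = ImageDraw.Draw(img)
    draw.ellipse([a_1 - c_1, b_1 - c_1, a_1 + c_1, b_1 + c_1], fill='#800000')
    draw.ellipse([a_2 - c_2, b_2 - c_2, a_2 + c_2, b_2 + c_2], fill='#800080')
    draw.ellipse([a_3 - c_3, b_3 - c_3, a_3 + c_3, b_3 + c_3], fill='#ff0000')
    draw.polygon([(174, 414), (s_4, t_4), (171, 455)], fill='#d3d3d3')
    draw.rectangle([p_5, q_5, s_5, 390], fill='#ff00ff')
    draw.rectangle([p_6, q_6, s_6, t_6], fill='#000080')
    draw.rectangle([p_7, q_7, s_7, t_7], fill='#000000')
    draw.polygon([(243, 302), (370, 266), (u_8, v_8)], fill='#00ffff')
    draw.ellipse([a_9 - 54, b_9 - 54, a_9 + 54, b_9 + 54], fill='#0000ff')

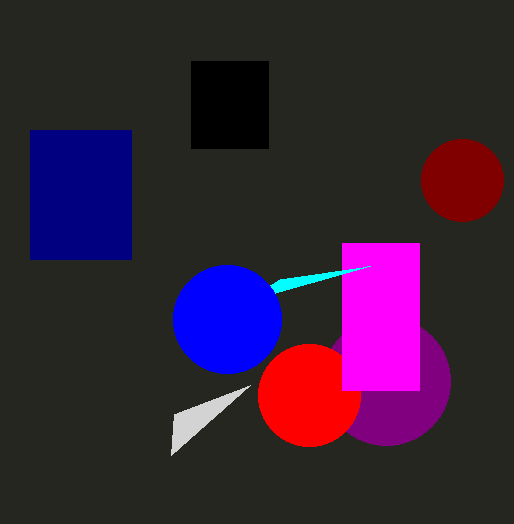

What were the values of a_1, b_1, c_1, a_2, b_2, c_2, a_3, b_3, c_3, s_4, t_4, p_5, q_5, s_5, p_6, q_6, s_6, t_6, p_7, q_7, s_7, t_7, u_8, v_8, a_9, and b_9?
a_1 = 462
b_1 = 180
c_1 = 41
a_2 = 386
b_2 = 381
c_2 = 64
a_3 = 309
b_3 = 395
c_3 = 51
s_4 = 250
t_4 = 385
p_5 = 342
q_5 = 243
s_5 = 419
p_6 = 30
q_6 = 130
s_6 = 131
t_6 = 259
p_7 = 191
q_7 = 61
s_7 = 268
t_7 = 148
u_8 = 280
v_8 = 279
a_9 = 227
b_9 = 319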